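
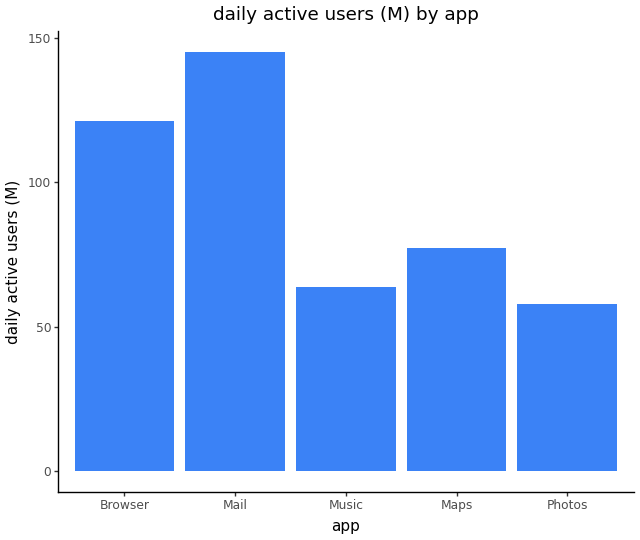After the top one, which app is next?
Top 3: Mail ≈ 140, Browser ≈ 120, Maps ≈ 80.

Browser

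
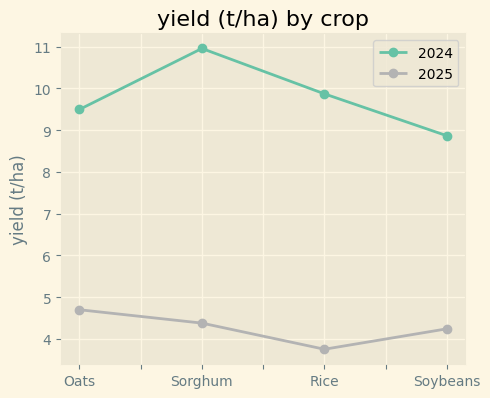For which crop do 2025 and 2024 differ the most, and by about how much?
Sorghum: 2025 ≈ 4, 2024 ≈ 11 → gap ≈ 7. Next-largest (Rice) is only ≈ 6.

Sorghum, ≈ 7 t/ha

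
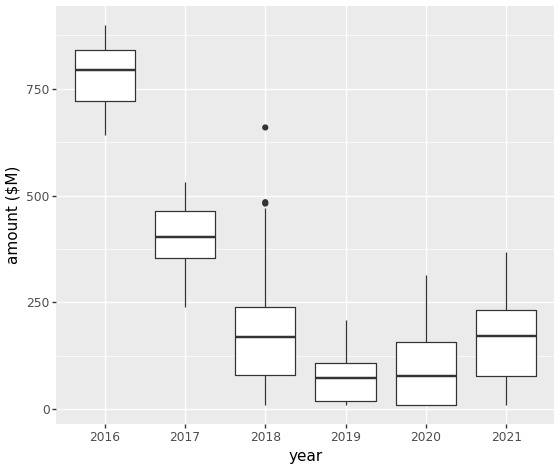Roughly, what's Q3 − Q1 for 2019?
≈ 100

Q3 ≈ 100, Q1 ≈ 0; IQR ≈ 100.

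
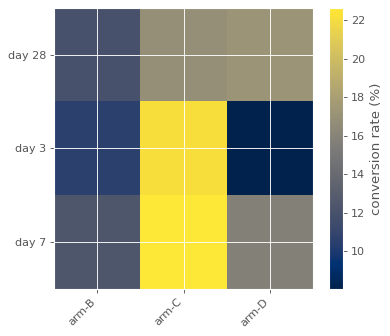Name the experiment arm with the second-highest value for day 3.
Top 3 for day 3: arm-C ≈ 22, arm-B ≈ 10, arm-D ≈ 8.

arm-B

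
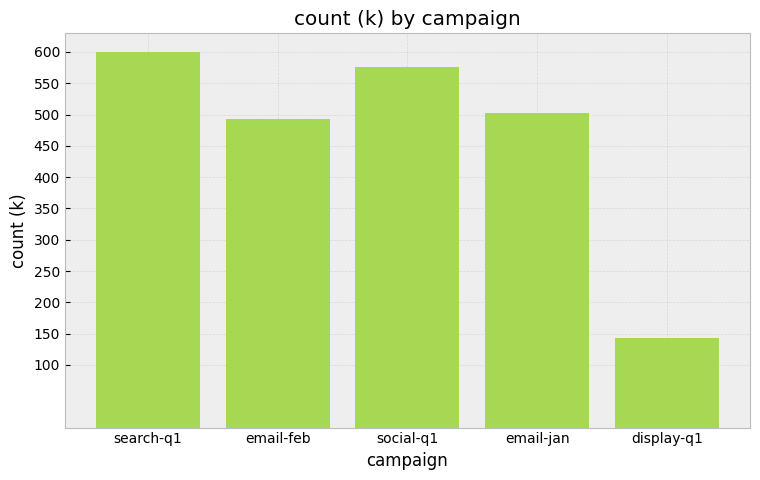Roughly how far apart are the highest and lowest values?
Max search-q1 ≈ 600, min display-q1 ≈ 150; range ≈ 450.

≈ 450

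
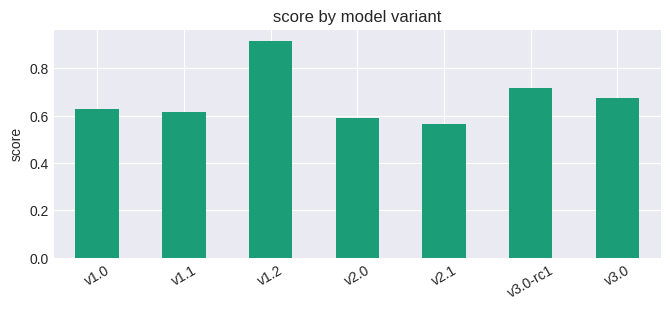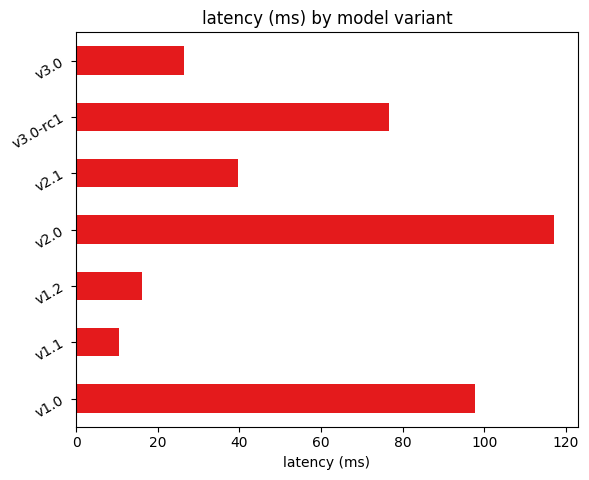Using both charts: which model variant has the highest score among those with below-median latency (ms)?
v1.2

Chart 2 median latency (ms) ≈ 40; below-median model variants: v1.1, v1.2, v3.0. Among those, v1.2 has the highest score (≈ 0.9).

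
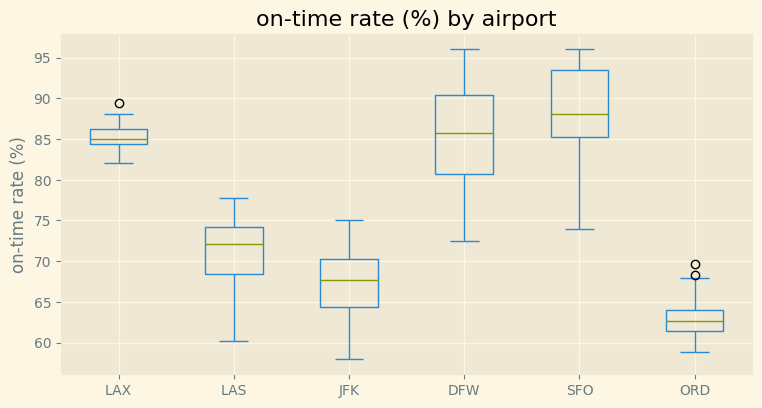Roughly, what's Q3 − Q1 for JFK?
≈ 5

Q3 ≈ 70, Q1 ≈ 65; IQR ≈ 5.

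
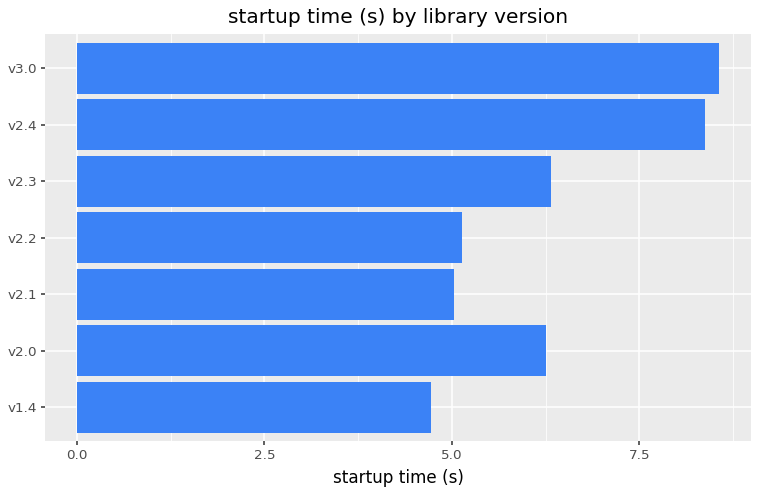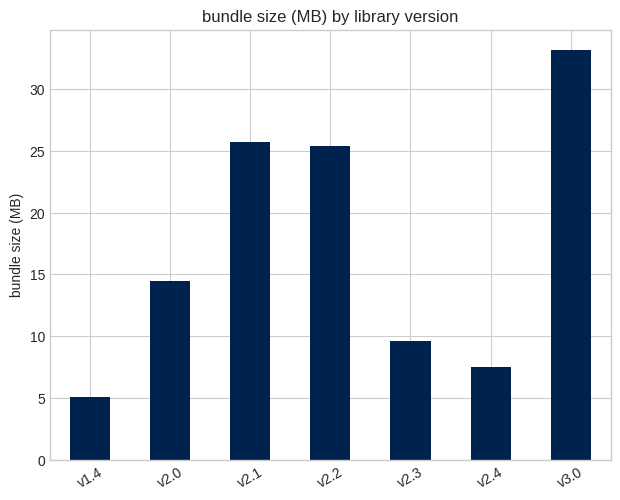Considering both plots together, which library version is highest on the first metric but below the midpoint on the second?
v2.4

Chart 2 median bundle size (MB) ≈ 15; below-median library versions: v1.4, v2.3, v2.4. Among those, v2.4 has the highest startup time (s) (≈ 8).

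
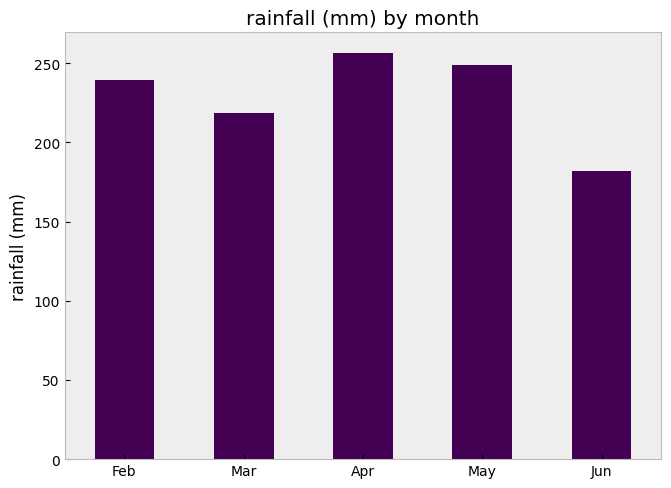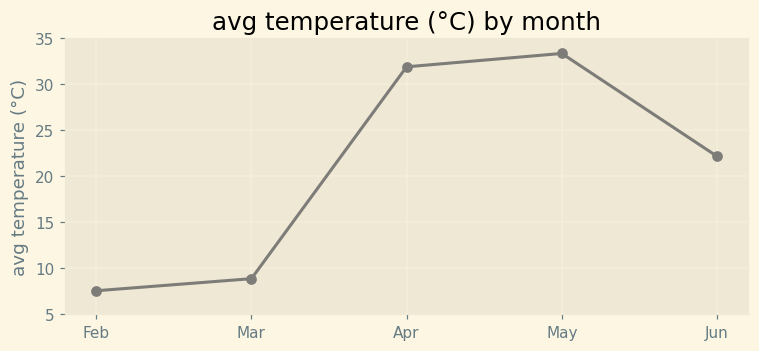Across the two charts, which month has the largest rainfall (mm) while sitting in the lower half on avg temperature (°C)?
Chart 2 median avg temperature (°C) ≈ 20; below-median months: Feb, Mar. Among those, Feb has the highest rainfall (mm) (≈ 250).

Feb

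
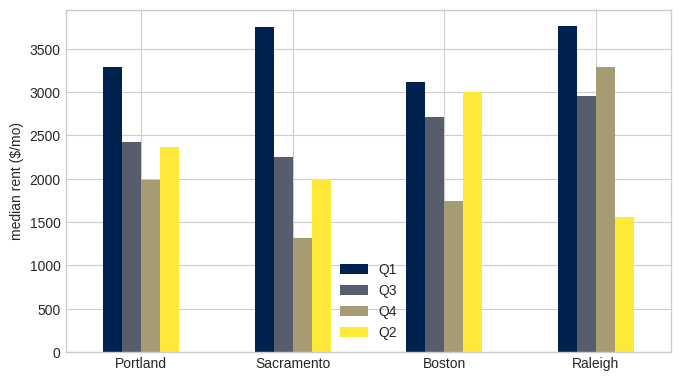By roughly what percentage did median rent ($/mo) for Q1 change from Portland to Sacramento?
≈ +14.3%

Portland ≈ 3500, Sacramento ≈ 4000; (4000 − 3500) / 3500 ≈ +14.3%.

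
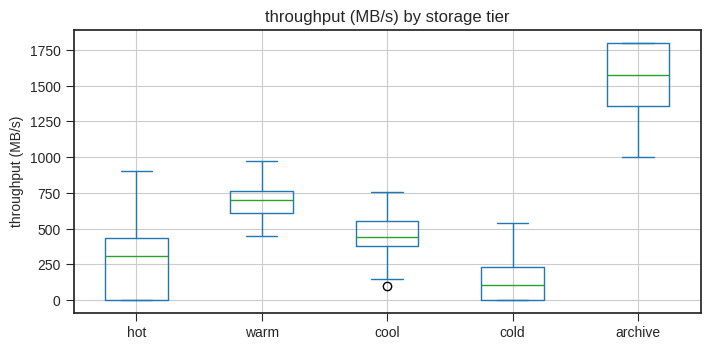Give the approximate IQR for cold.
Q3 ≈ 200, Q1 ≈ 0; IQR ≈ 200.

≈ 200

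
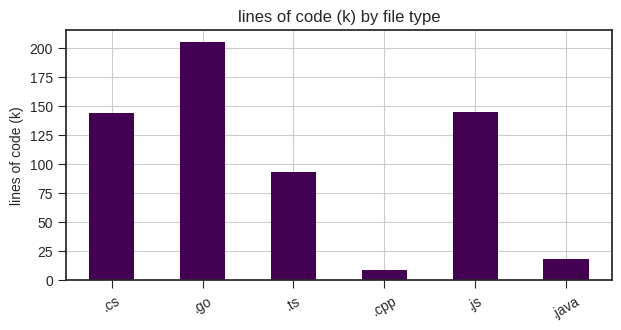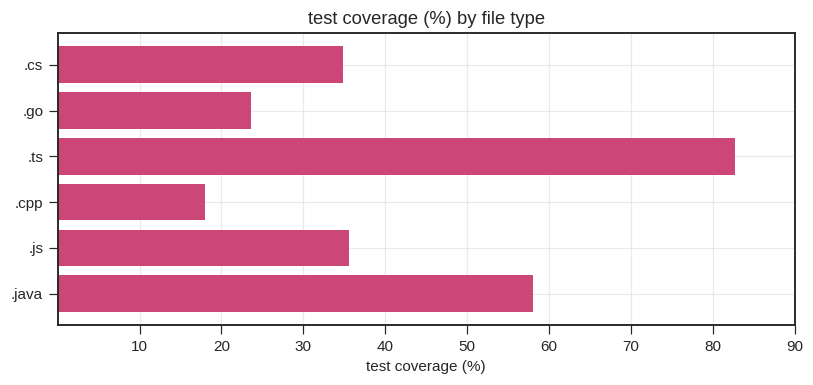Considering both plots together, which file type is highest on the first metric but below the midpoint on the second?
Chart 2 median test coverage (%) ≈ 40; below-median file types: .cs, .go, .cpp. Among those, .go has the highest lines of code (k) (≈ 200).

.go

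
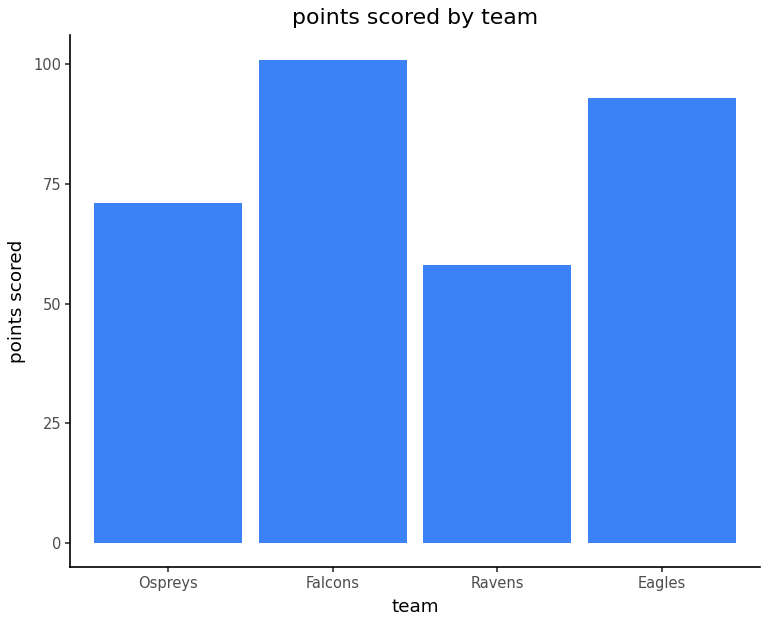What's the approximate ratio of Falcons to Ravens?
Falcons ≈ 100, Ravens ≈ 60; 100/60 ≈ 1.67.

≈ 1.67×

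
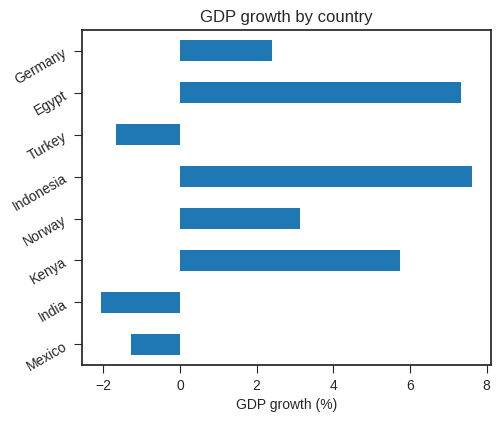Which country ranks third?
Top 4: Indonesia ≈ 8, Egypt ≈ 7, Kenya ≈ 6, Norway ≈ 3.

Kenya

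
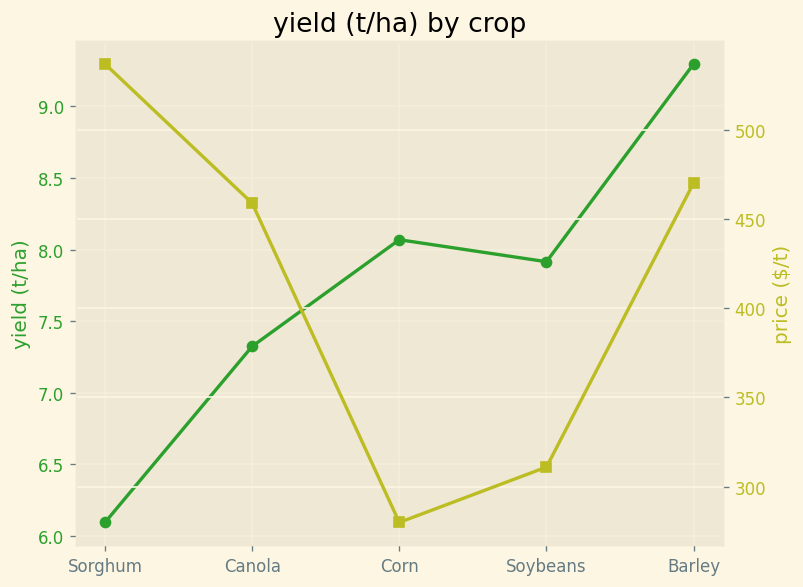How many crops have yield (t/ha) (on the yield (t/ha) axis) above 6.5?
Above 6.5: Canola, Corn, Soybeans, Barley.

4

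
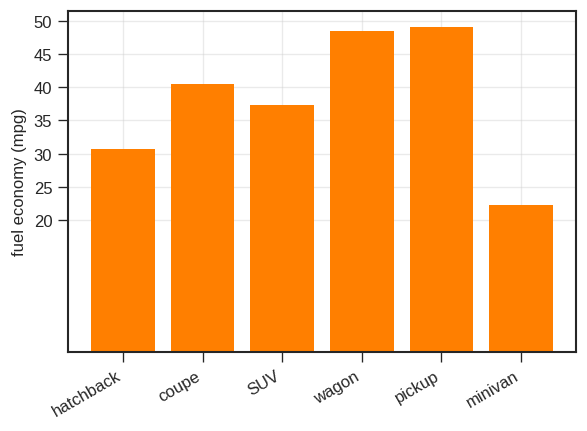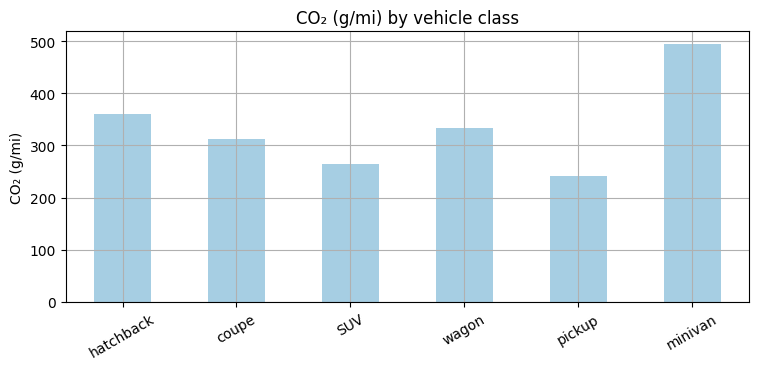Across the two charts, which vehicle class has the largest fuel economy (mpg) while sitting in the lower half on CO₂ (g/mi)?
pickup

Chart 2 median CO₂ (g/mi) ≈ 300; below-median vehicle classes: coupe, SUV, pickup. Among those, pickup has the highest fuel economy (mpg) (≈ 50).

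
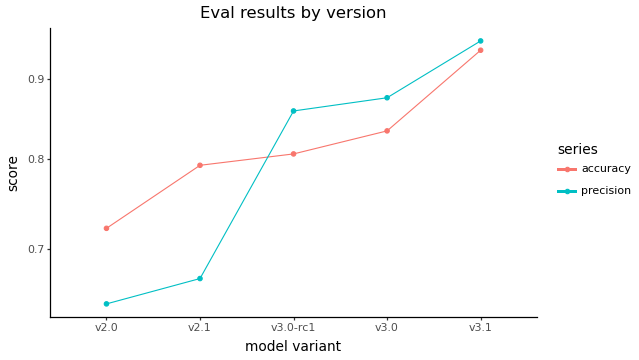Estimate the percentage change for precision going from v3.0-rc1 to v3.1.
v3.0-rc1 ≈ 0.85, v3.1 ≈ 0.95; (0.95 − 0.85) / 0.85 ≈ +11.8%.

≈ +11.8%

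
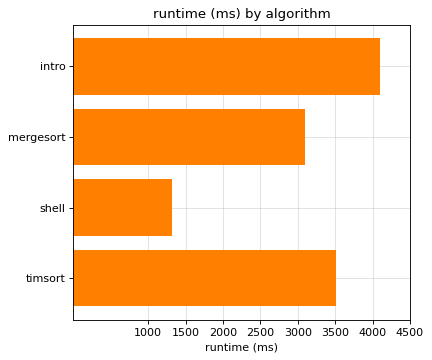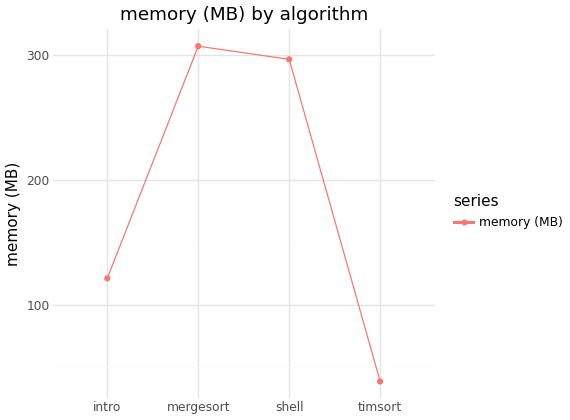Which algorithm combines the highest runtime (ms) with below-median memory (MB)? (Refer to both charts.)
intro

Chart 2 median memory (MB) ≈ 200; below-median algorithms: intro, timsort. Among those, intro has the highest runtime (ms) (≈ 4000).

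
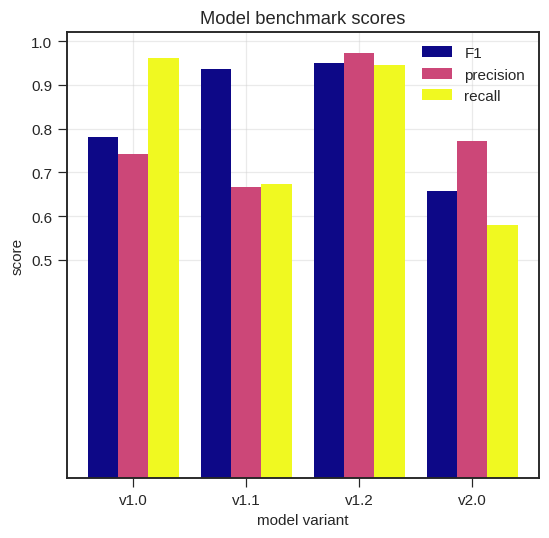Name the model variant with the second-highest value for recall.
Top 3 for recall: v1.0 ≈ 1.0, v1.2 ≈ 0.9, v1.1 ≈ 0.7.

v1.2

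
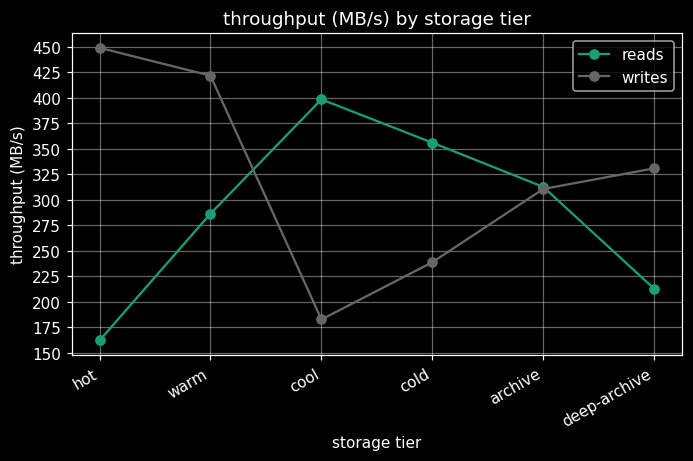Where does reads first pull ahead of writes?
cool

warm: reads ≈ 275 vs writes ≈ 425 (not yet); cool: reads ≈ 400 vs writes ≈ 175 (first crossover).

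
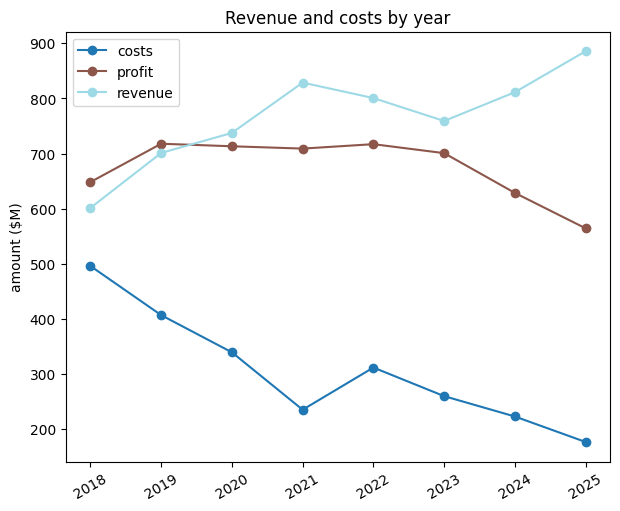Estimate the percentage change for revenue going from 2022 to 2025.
≈ +12.5%

2022 ≈ 800, 2025 ≈ 900; (900 − 800) / 800 ≈ +12.5%.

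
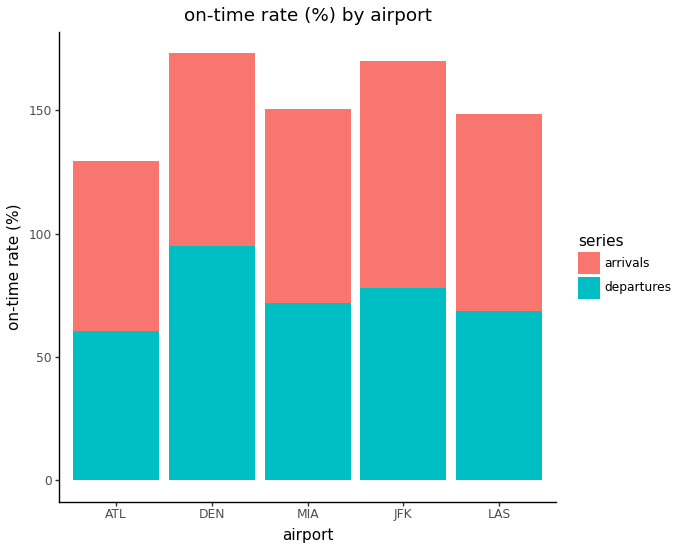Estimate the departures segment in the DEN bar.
≈ 100

departures top ≈ 100, bottom ≈ 0; segment ≈ 100.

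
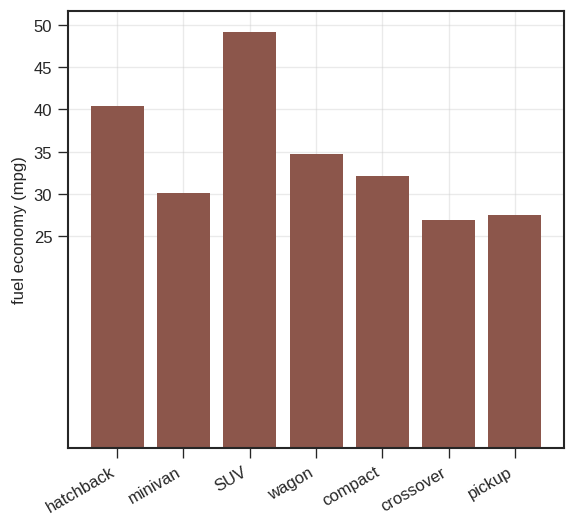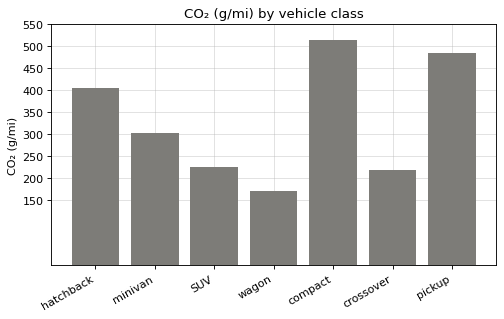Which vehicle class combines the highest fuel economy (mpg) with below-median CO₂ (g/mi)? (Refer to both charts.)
SUV

Chart 2 median CO₂ (g/mi) ≈ 300; below-median vehicle classes: SUV, wagon, crossover. Among those, SUV has the highest fuel economy (mpg) (≈ 50).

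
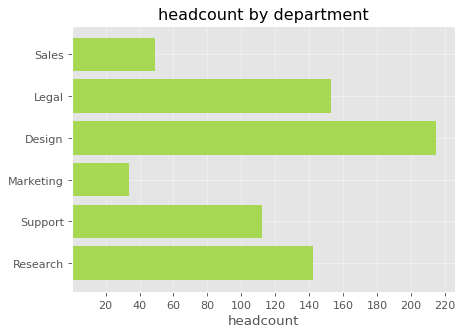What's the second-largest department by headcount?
Top 3: Design ≈ 220, Legal ≈ 160, Research ≈ 140.

Legal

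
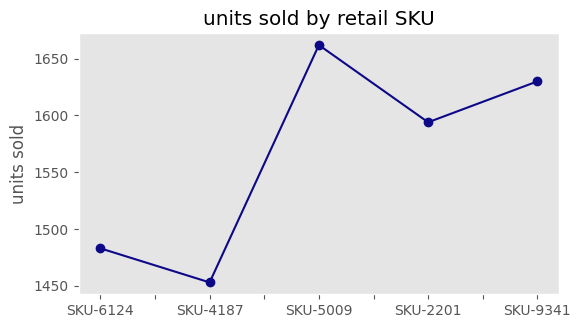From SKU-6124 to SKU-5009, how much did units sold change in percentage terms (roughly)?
SKU-6124 ≈ 1480, SKU-5009 ≈ 1660; (1660 − 1480) / 1480 ≈ +12.2%.

≈ +12.2%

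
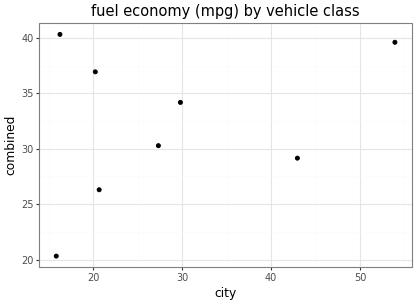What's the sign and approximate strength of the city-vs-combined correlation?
Points are positively correlated; weak (|r| ≈ 0.3).

positive, weak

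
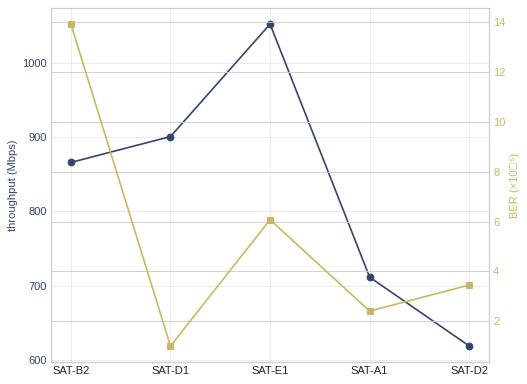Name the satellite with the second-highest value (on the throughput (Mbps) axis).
SAT-D1

Top 3 (on the throughput (Mbps) axis): SAT-E1 ≈ 1050, SAT-D1 ≈ 900, SAT-B2 ≈ 850.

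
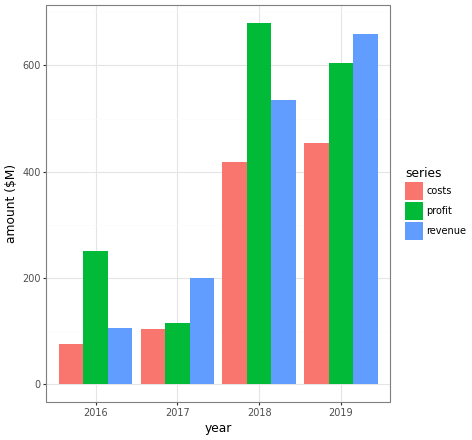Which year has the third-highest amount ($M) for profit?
Top 4 for profit: 2018 ≈ 700, 2019 ≈ 600, 2016 ≈ 200, 2017 ≈ 100.

2016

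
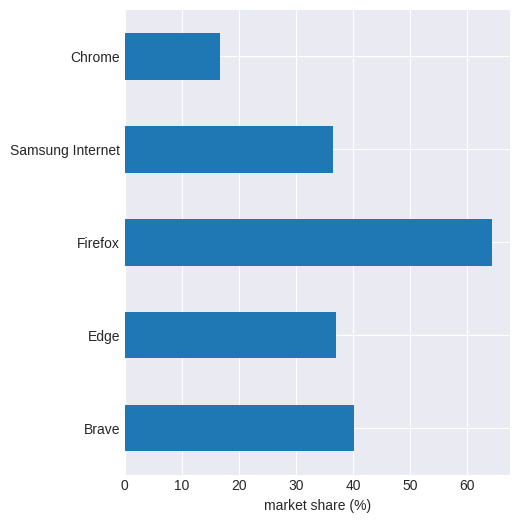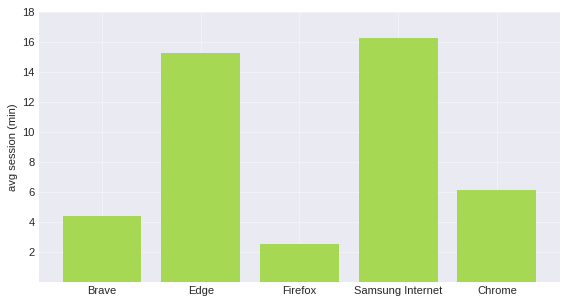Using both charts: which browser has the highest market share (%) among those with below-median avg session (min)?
Firefox

Chart 2 median avg session (min) ≈ 6; below-median browsers: Brave, Firefox. Among those, Firefox has the highest market share (%) (≈ 60).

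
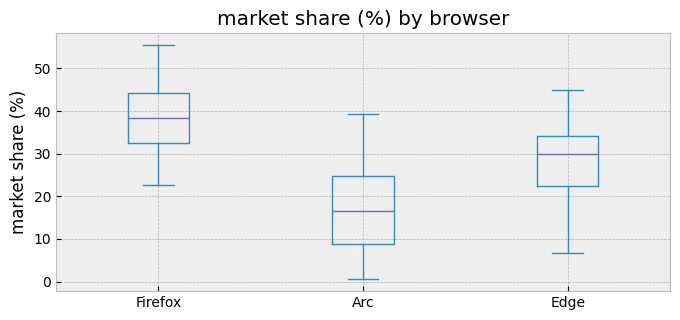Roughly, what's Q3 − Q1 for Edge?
≈ 12

Q3 ≈ 34, Q1 ≈ 22; IQR ≈ 12.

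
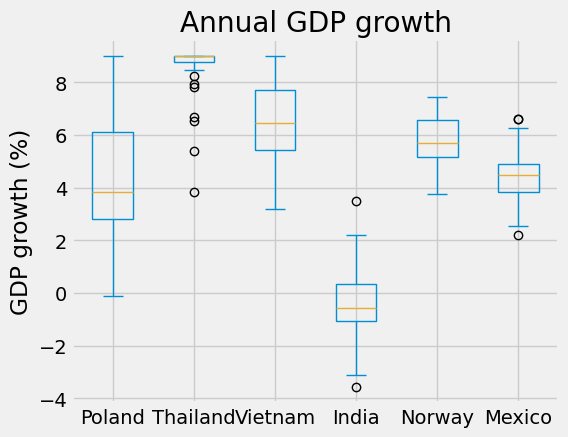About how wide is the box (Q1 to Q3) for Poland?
≈ 3

Q3 ≈ 6, Q1 ≈ 3; IQR ≈ 3.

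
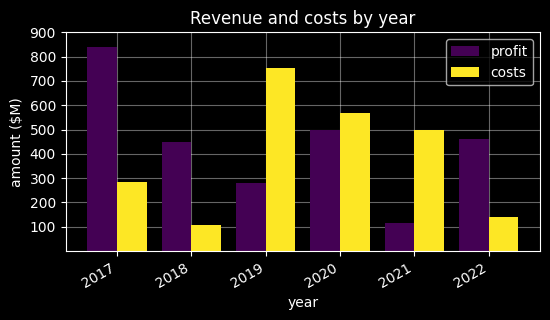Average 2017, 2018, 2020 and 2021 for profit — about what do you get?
≈ 450

(800 + 400 + 500 + 100) / 4 ≈ 450.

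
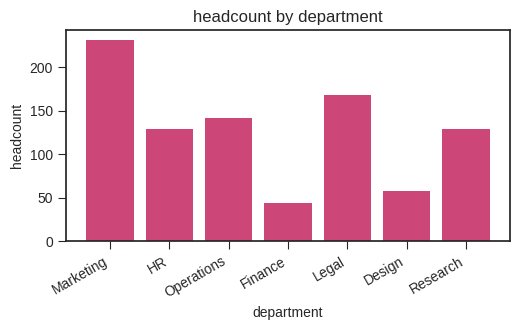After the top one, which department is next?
Legal

Top 3: Marketing ≈ 240, Legal ≈ 160, Operations ≈ 140.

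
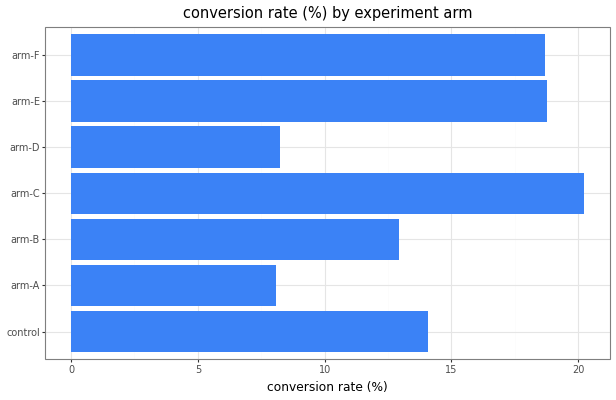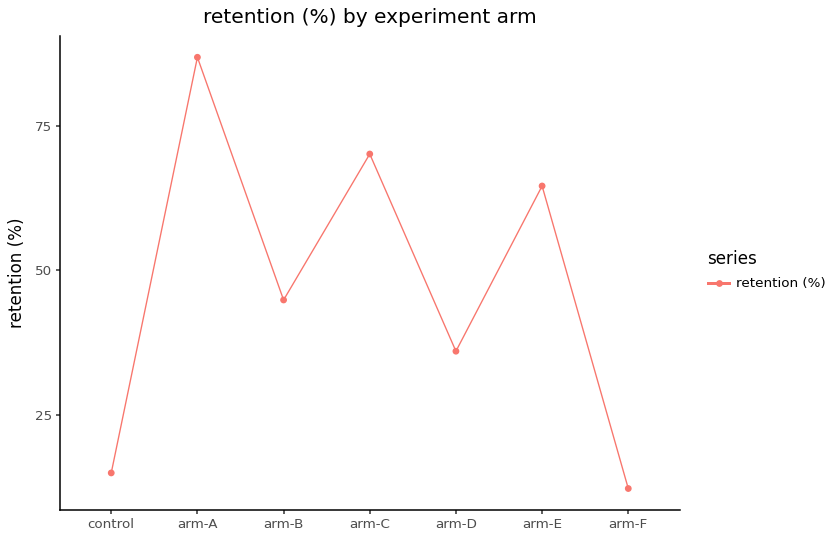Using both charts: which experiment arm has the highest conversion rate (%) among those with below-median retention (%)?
arm-F

Chart 2 median retention (%) ≈ 40; below-median experiment arms: control, arm-D, arm-F. Among those, arm-F has the highest conversion rate (%) (≈ 18).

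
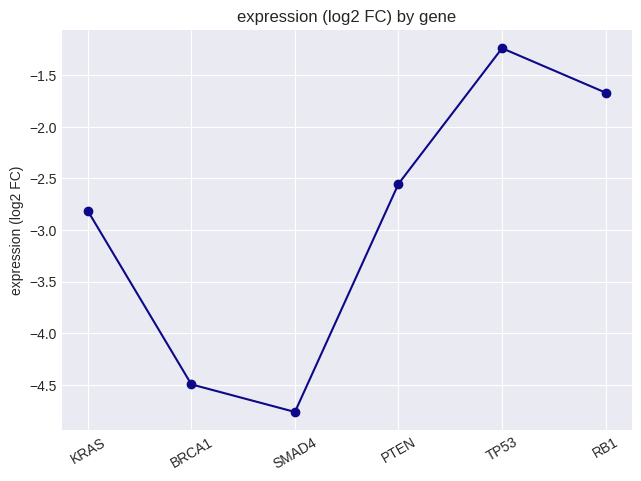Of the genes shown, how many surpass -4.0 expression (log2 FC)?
4

Above -4.0: KRAS, PTEN, TP53, RB1.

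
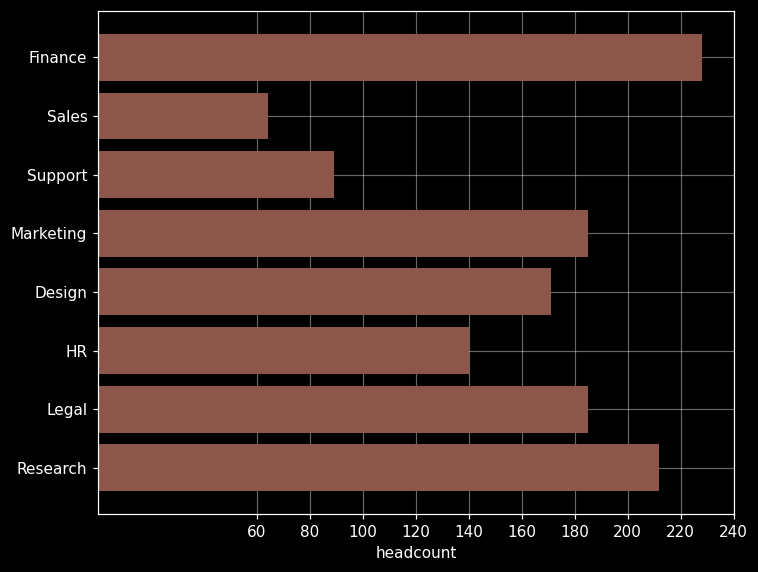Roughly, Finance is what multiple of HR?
≈ 1.57×

Finance ≈ 220, HR ≈ 140; 220/140 ≈ 1.57.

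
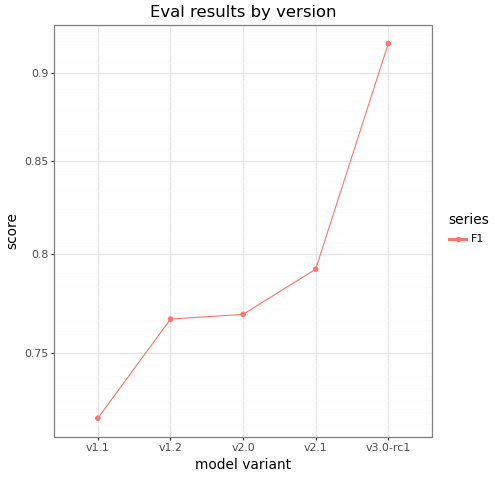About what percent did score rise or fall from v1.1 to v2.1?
v1.1 ≈ 0.72, v2.1 ≈ 0.80; (0.80 − 0.72) / 0.72 ≈ +11.1%.

≈ +11.1%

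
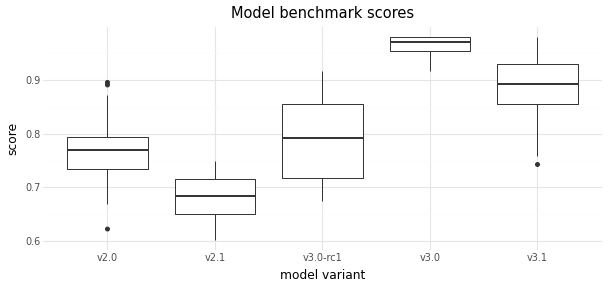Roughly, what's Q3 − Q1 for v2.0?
≈ 0.05

Q3 ≈ 0.80, Q1 ≈ 0.75; IQR ≈ 0.05.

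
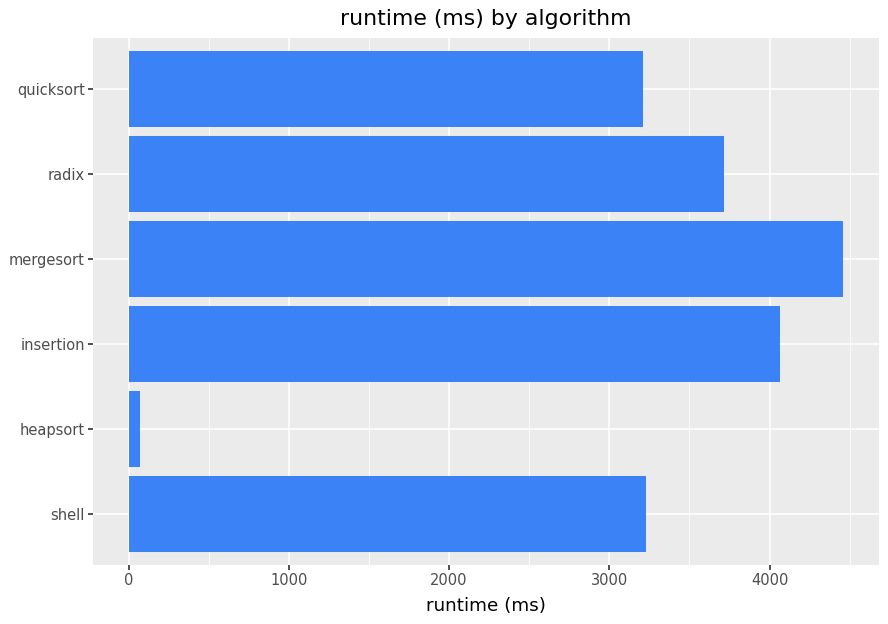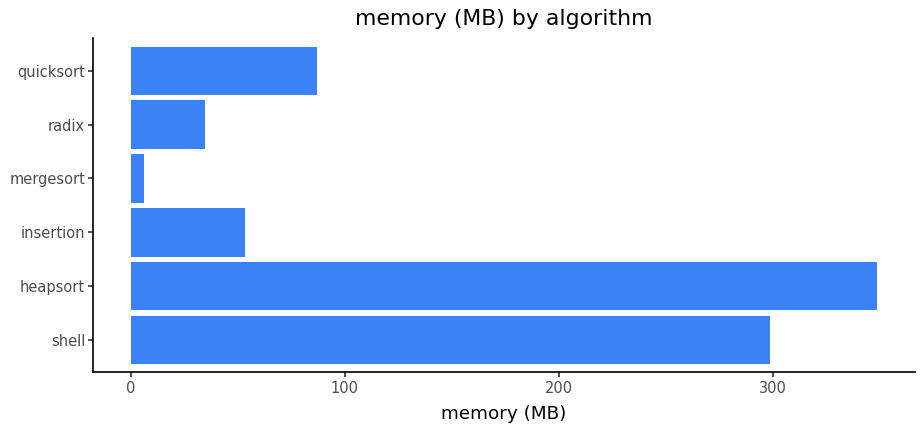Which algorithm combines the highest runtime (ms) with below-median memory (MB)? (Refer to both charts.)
mergesort

Chart 2 median memory (MB) ≈ 50; below-median algorithms: insertion, mergesort, radix. Among those, mergesort has the highest runtime (ms) (≈ 4500).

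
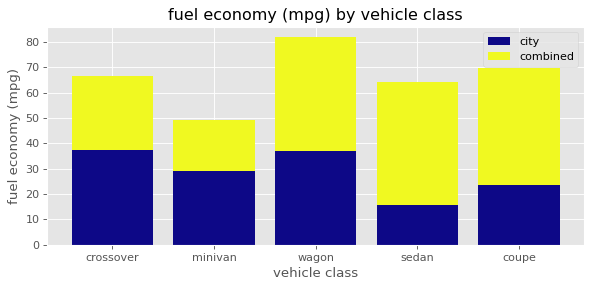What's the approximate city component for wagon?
city top ≈ 40, bottom ≈ 0; segment ≈ 40.

≈ 40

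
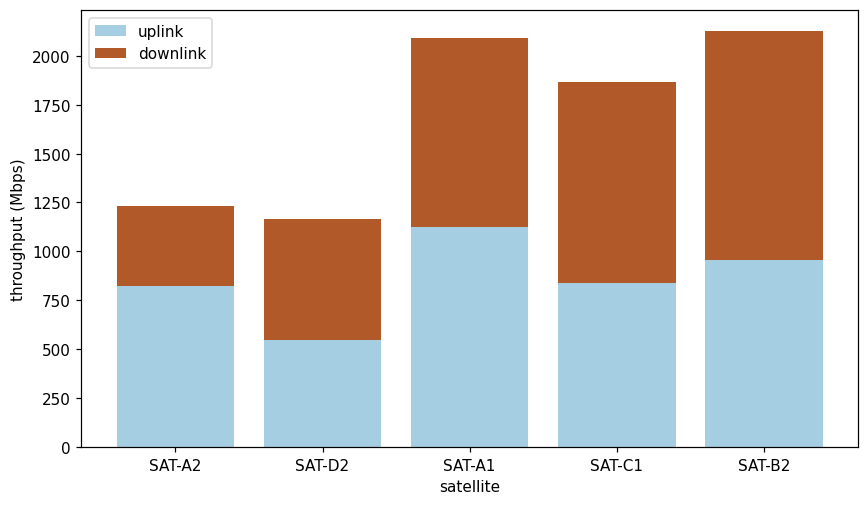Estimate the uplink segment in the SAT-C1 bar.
uplink top ≈ 800, bottom ≈ 0; segment ≈ 800.

≈ 800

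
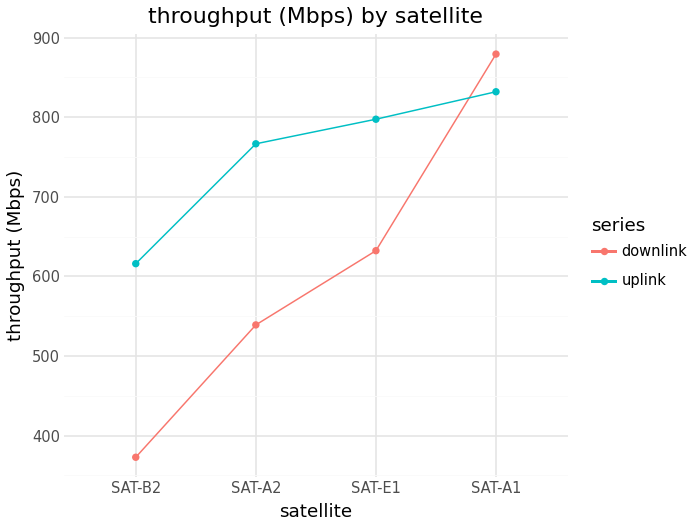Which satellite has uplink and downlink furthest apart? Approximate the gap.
SAT-B2: uplink ≈ 600, downlink ≈ 350 → gap ≈ 250. Next-largest (SAT-A2) is only ≈ 200.

SAT-B2, ≈ 250 Mbps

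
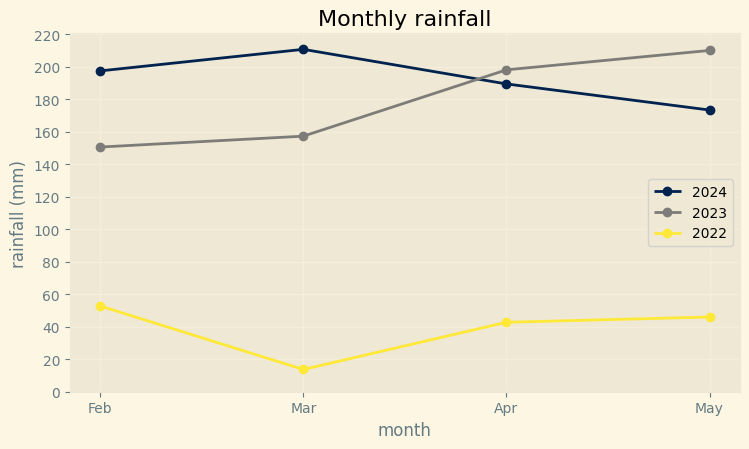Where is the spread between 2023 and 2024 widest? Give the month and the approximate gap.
Mar, ≈ 60 mm

Mar: 2023 ≈ 160, 2024 ≈ 220 → gap ≈ 60. Next-largest (Feb) is only ≈ 40.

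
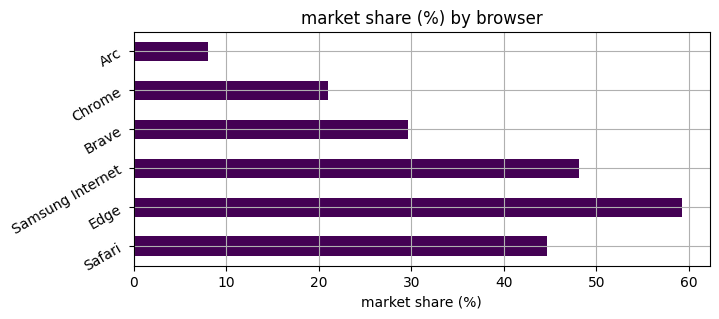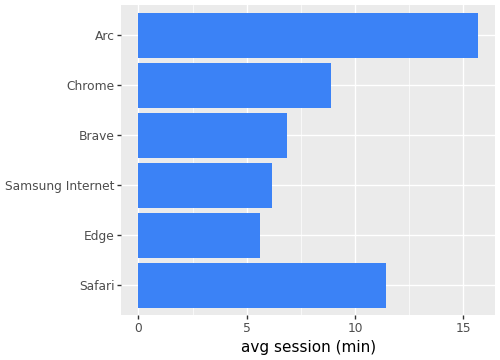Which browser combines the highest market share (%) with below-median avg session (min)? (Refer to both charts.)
Edge

Chart 2 median avg session (min) ≈ 8; below-median browsers: Edge, Samsung Internet, Brave. Among those, Edge has the highest market share (%) (≈ 60).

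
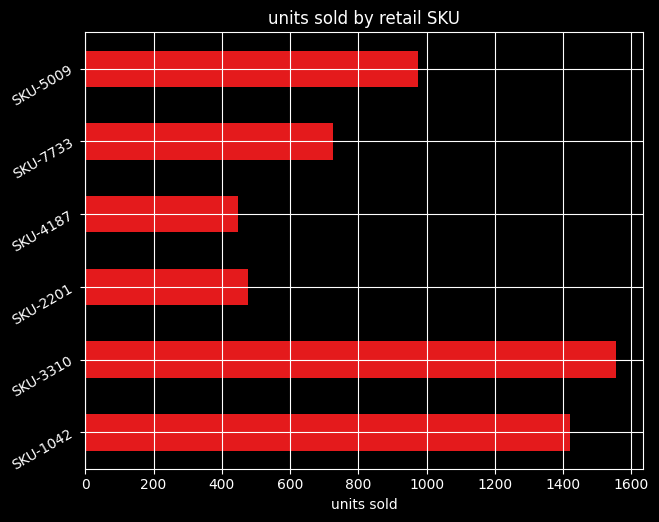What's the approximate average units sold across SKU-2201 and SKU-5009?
(400 + 1000) / 2 ≈ 700.

≈ 700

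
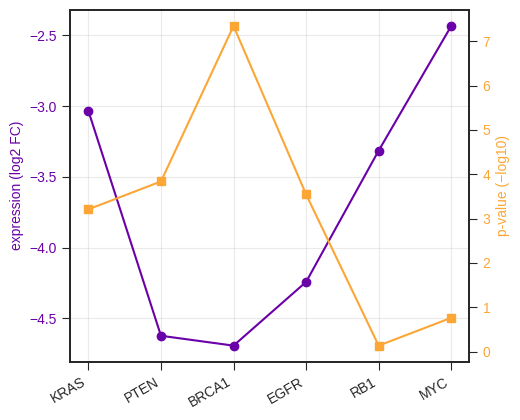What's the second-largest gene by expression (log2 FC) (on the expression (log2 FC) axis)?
KRAS

Top 3 (on the expression (log2 FC) axis): MYC ≈ -2.4, KRAS ≈ -3.0, RB1 ≈ -3.4.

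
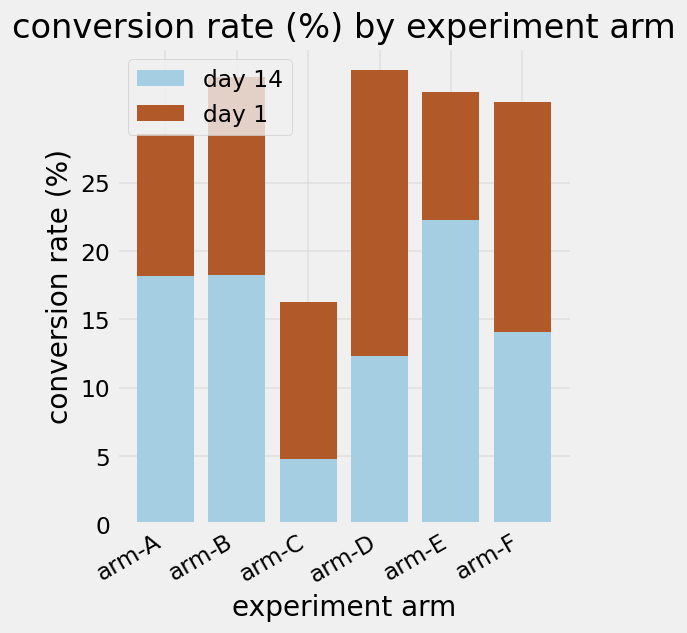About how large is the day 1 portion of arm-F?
≈ 15

day 1 top ≈ 30, bottom ≈ 15; segment ≈ 15.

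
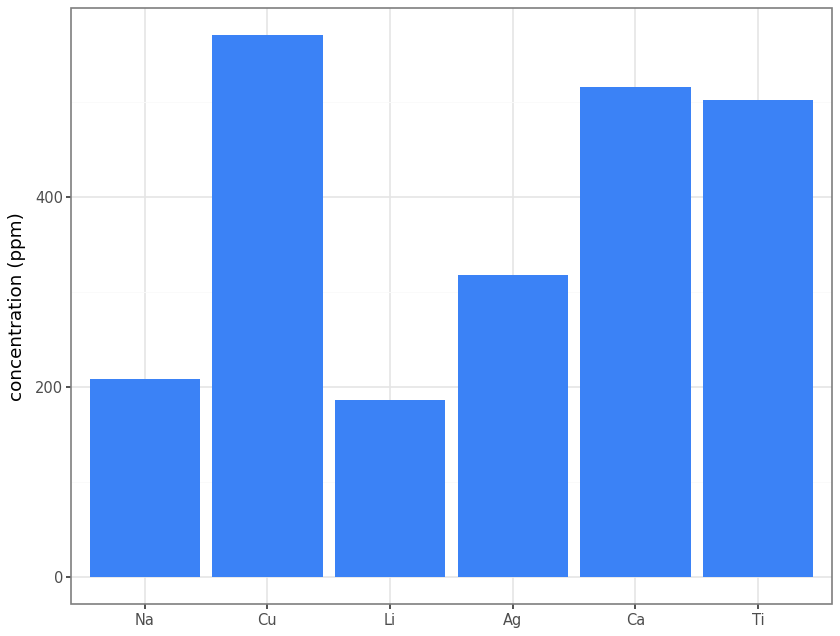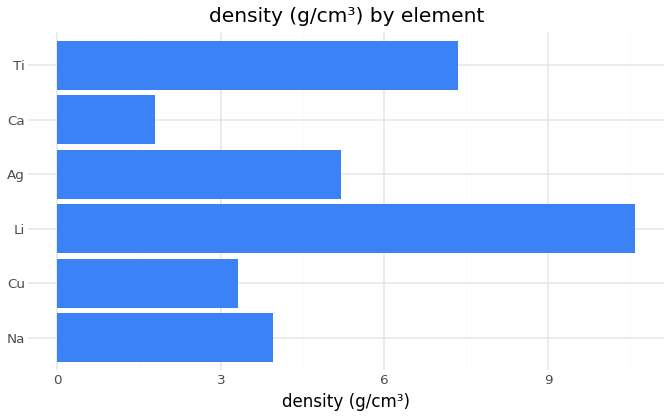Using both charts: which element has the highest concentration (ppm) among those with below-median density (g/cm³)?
Cu

Chart 2 median density (g/cm³) ≈ 5; below-median elements: Na, Cu, Ca. Among those, Cu has the highest concentration (ppm) (≈ 600).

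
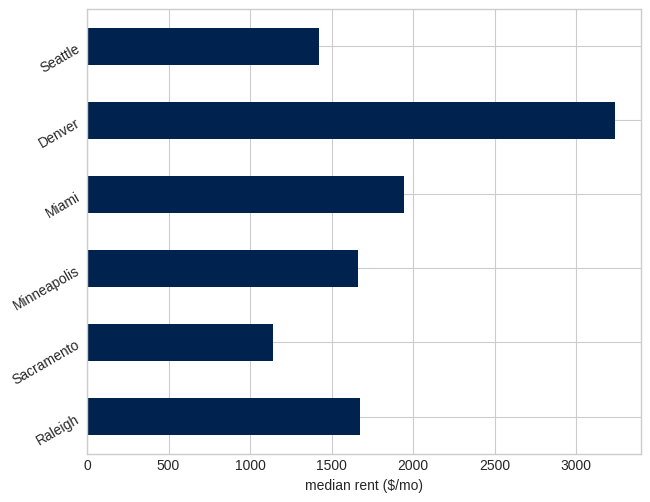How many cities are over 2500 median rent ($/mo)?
1

Above 2500: Denver.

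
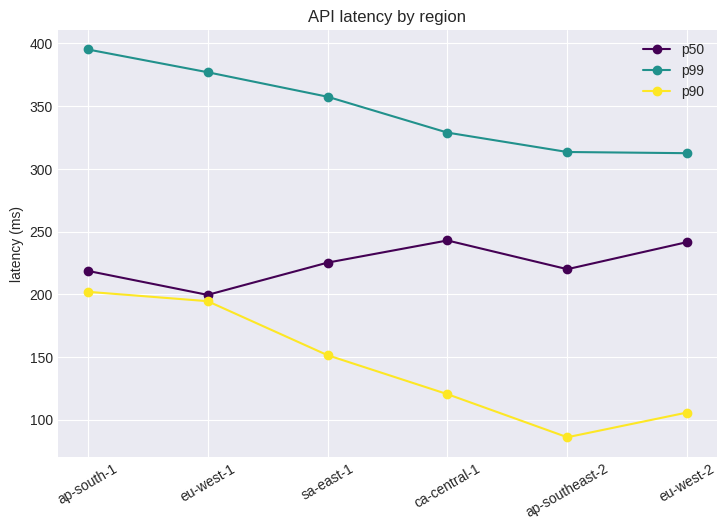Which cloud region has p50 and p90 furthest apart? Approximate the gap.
eu-west-2, ≈ 150 ms

eu-west-2: p50 ≈ 250, p90 ≈ 100 → gap ≈ 150. Next-largest (ap-southeast-2) is only ≈ 100.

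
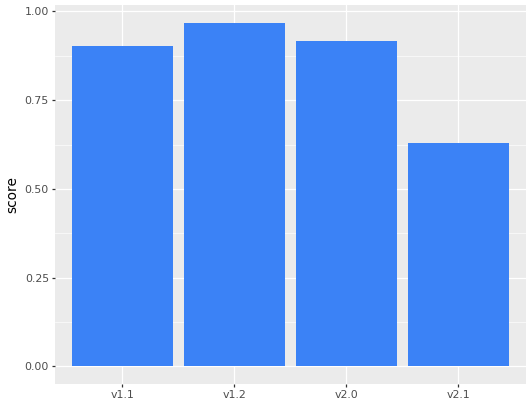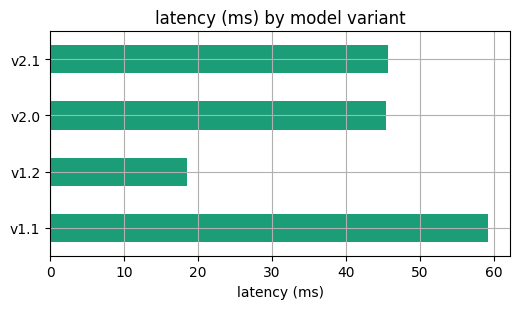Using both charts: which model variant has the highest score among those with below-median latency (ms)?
v1.2

Chart 2 median latency (ms) ≈ 50; below-median model variants: v1.2, v2.0. Among those, v1.2 has the highest score (≈ 1).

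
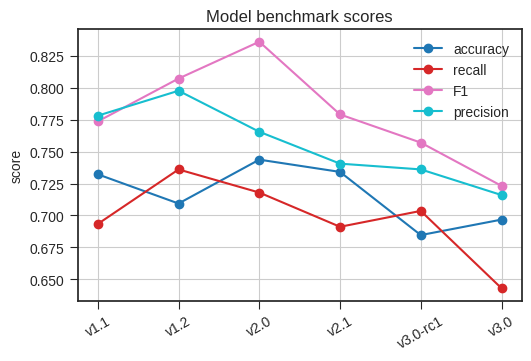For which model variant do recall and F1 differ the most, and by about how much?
v2.0, ≈ 0.12

v2.0: recall ≈ 0.72, F1 ≈ 0.84 → gap ≈ 0.12. Next-largest (v2.1) is only ≈ 0.08.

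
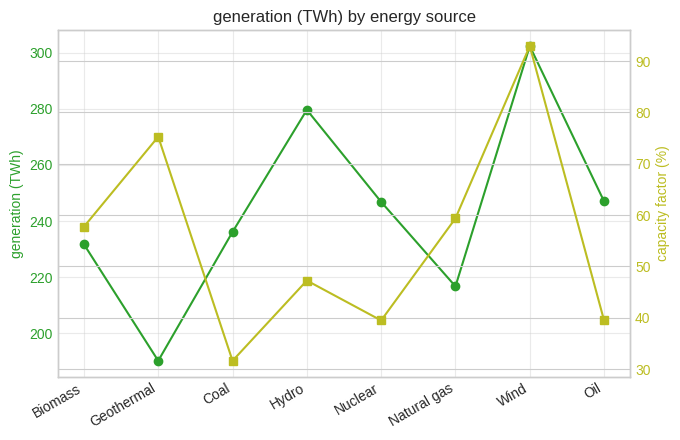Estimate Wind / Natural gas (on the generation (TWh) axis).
Wind ≈ 300, Natural gas ≈ 220; 300/220 ≈ 1.36.

≈ 1.36×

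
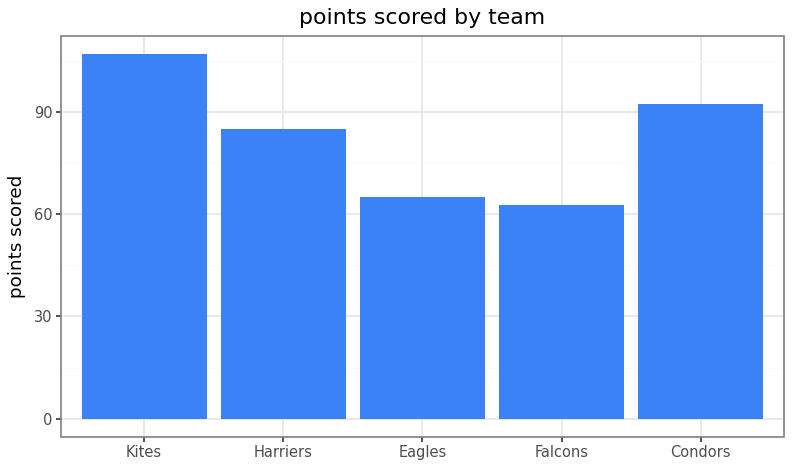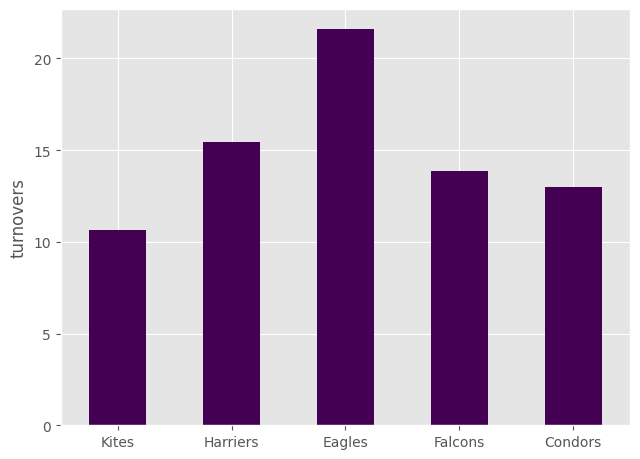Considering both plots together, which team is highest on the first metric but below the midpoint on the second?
Chart 2 median turnovers ≈ 14; below-median teams: Kites, Condors. Among those, Kites has the highest points scored (≈ 110).

Kites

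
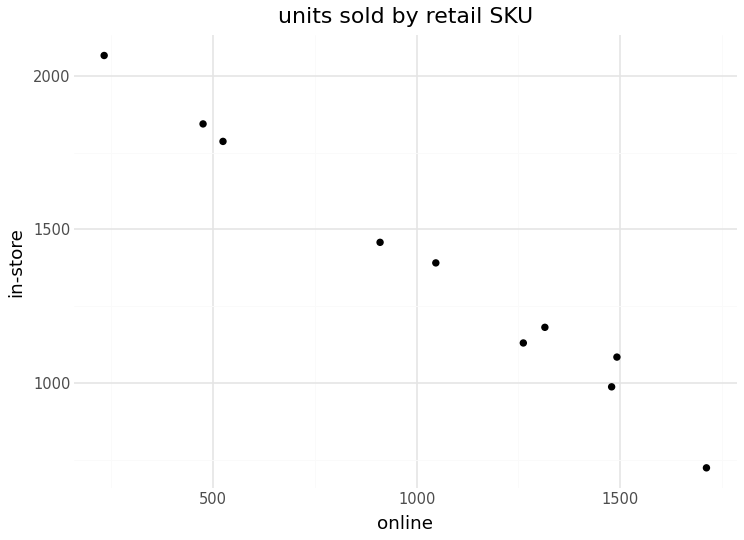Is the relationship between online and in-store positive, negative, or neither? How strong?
Points are negatively correlated; strong (|r| ≈ 1.0).

negative, strong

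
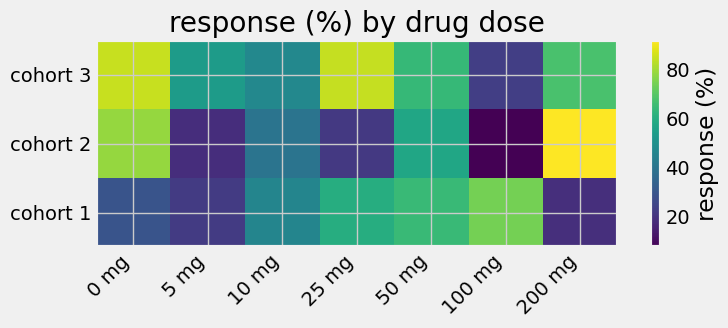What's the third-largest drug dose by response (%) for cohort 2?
50 mg

Top 4 for cohort 2: 200 mg ≈ 90, 0 mg ≈ 80, 50 mg ≈ 60, 10 mg ≈ 40.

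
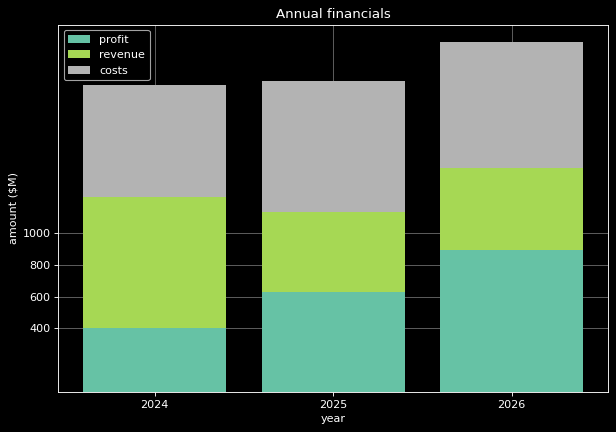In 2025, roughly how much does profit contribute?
profit top ≈ 600, bottom ≈ 0; segment ≈ 600.

≈ 600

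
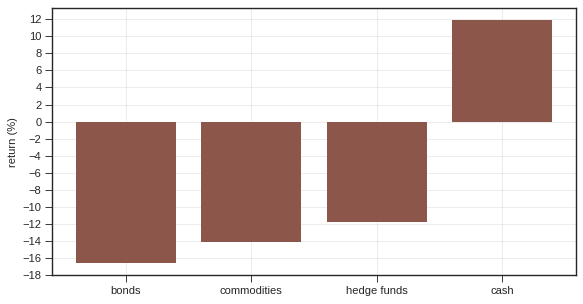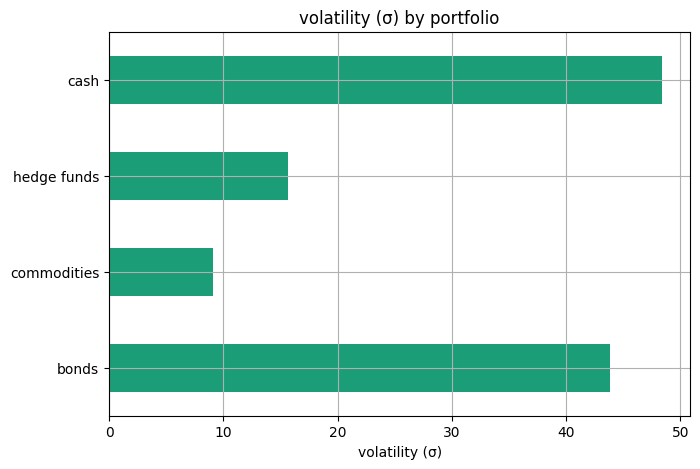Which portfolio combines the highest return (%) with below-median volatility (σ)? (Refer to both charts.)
hedge funds

Chart 2 median volatility (σ) ≈ 30; below-median portfolios: commodities, hedge funds. Among those, hedge funds has the highest return (%) (≈ -12).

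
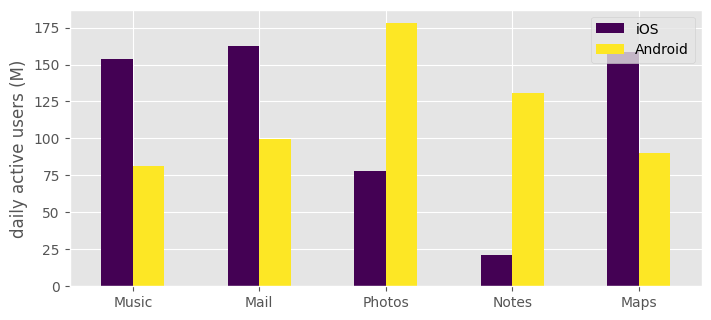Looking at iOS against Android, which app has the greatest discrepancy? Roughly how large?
Notes: iOS ≈ 20, Android ≈ 140 → gap ≈ 120. Next-largest (Photos) is only ≈ 100.

Notes, ≈ 120 M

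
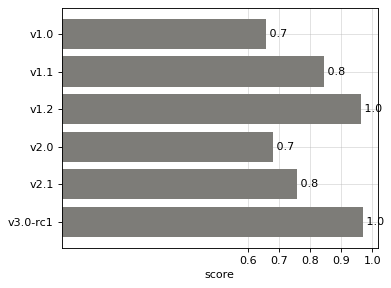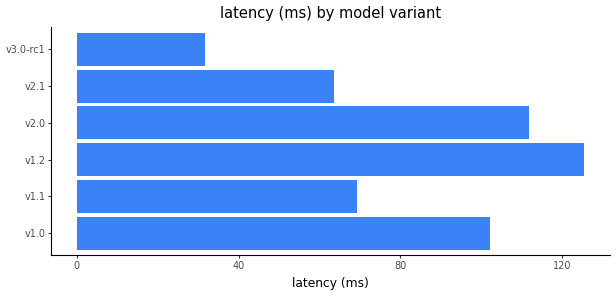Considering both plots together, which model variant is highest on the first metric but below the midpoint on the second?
v3.0-rc1

Chart 2 median latency (ms) ≈ 80; below-median model variants: v1.1, v2.1, v3.0-rc1. Among those, v3.0-rc1 has the highest score (≈ 1).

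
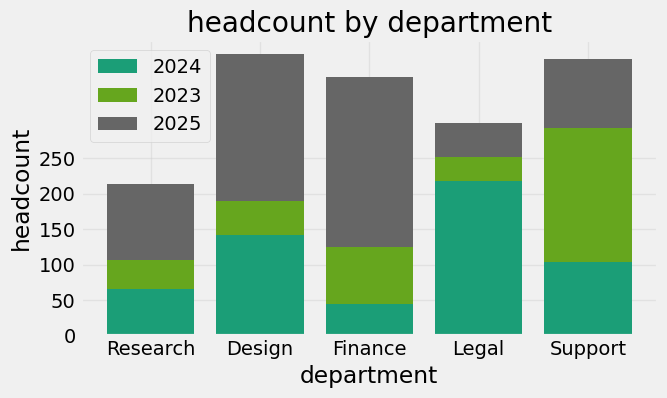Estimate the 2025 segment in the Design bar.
≈ 200

2025 top ≈ 400, bottom ≈ 200; segment ≈ 200.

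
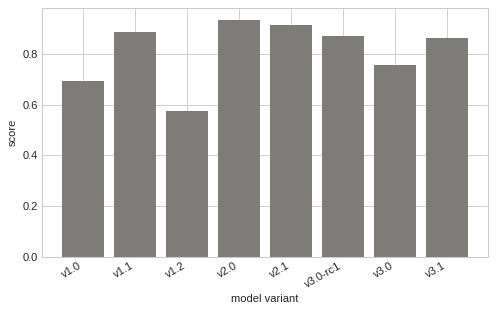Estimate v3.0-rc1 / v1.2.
≈ 1.5×

v3.0-rc1 ≈ 0.9, v1.2 ≈ 0.6; 0.9/0.6 ≈ 1.5.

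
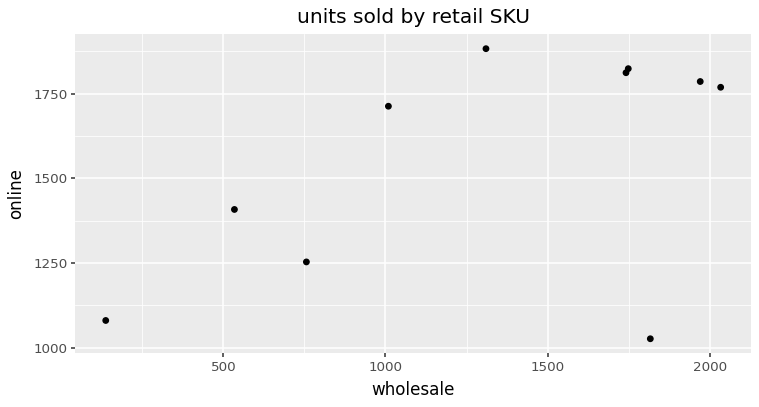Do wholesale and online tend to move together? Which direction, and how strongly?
positive, moderate

Points are positively correlated; moderate (|r| ≈ 0.5).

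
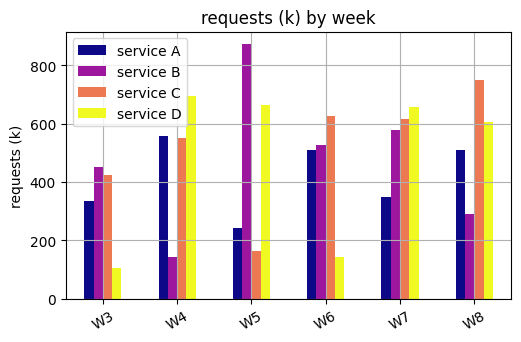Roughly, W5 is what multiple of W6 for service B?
≈ 1.8×

W5 ≈ 900, W6 ≈ 500; 900/500 ≈ 1.8.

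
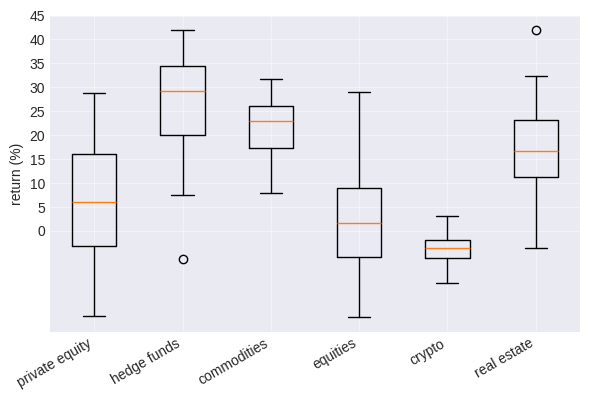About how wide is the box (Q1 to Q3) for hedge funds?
≈ 15

Q3 ≈ 35, Q1 ≈ 20; IQR ≈ 15.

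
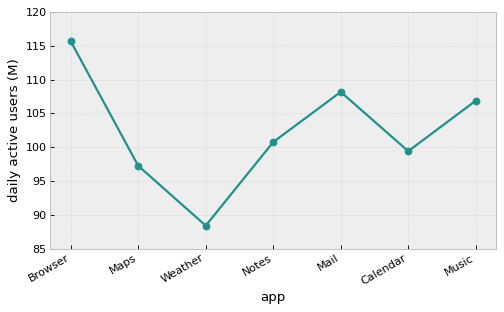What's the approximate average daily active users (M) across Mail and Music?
≈ 108

(110 + 105) / 2 ≈ 108.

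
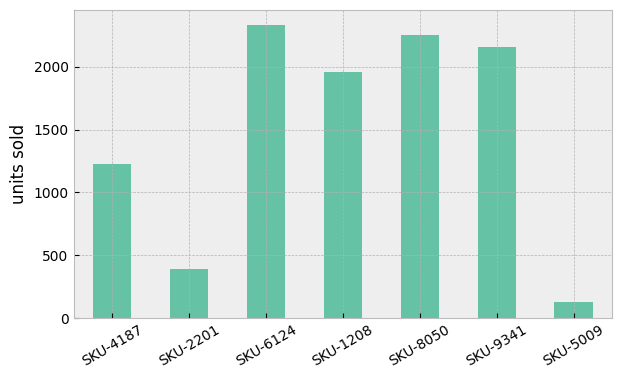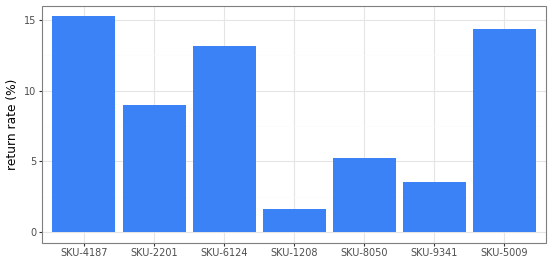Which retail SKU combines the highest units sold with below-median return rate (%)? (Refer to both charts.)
Chart 2 median return rate (%) ≈ 8; below-median retail SKUs: SKU-1208, SKU-8050, SKU-9341. Among those, SKU-8050 has the highest units sold (≈ 2500).

SKU-8050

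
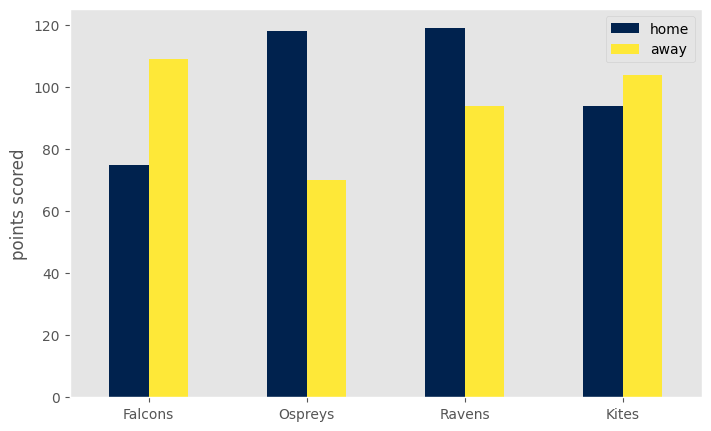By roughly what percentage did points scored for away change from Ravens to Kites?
≈ +11.1%

Ravens ≈ 90, Kites ≈ 100; (100 − 90) / 90 ≈ +11.1%.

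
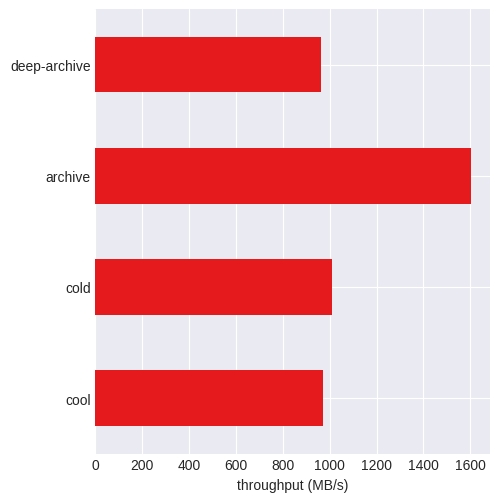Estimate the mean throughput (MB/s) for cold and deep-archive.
(1000 + 1000) / 2 ≈ 1000.

≈ 1000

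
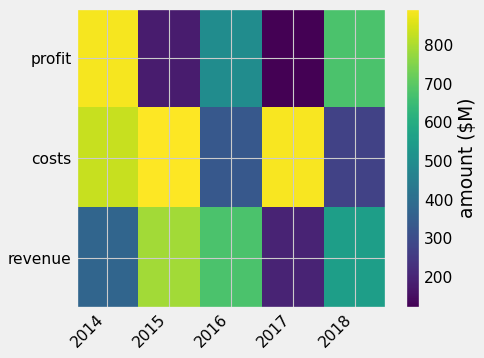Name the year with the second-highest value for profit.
2018

Top 3 for profit: 2014 ≈ 900, 2018 ≈ 700, 2016 ≈ 500.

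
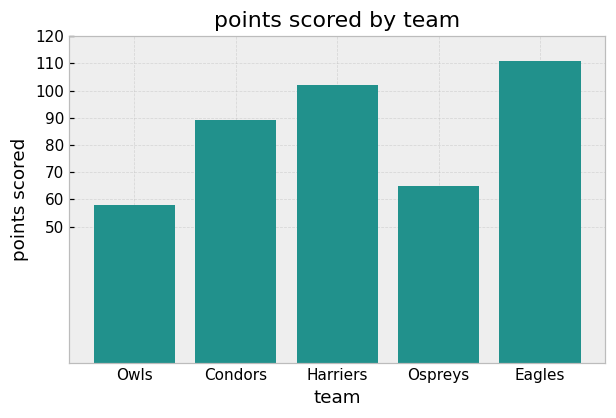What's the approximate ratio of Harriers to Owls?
≈ 1.67×

Harriers ≈ 100, Owls ≈ 60; 100/60 ≈ 1.67.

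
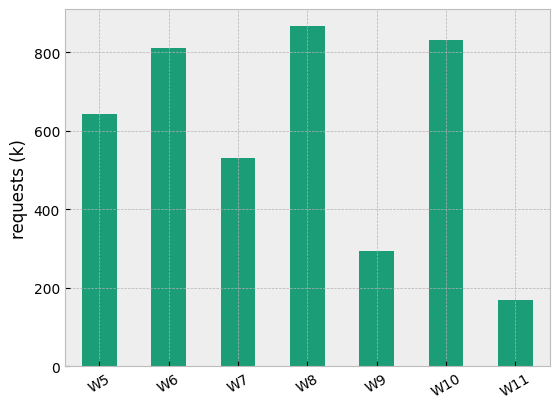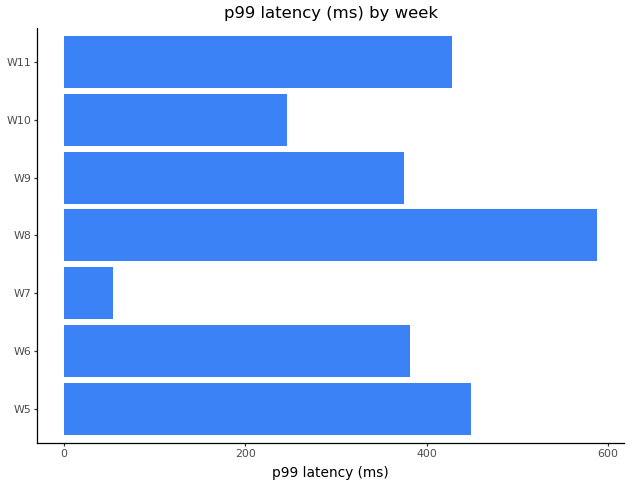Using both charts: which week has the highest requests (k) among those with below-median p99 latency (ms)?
W10

Chart 2 median p99 latency (ms) ≈ 400; below-median weeks: W7, W9, W10. Among those, W10 has the highest requests (k) (≈ 800).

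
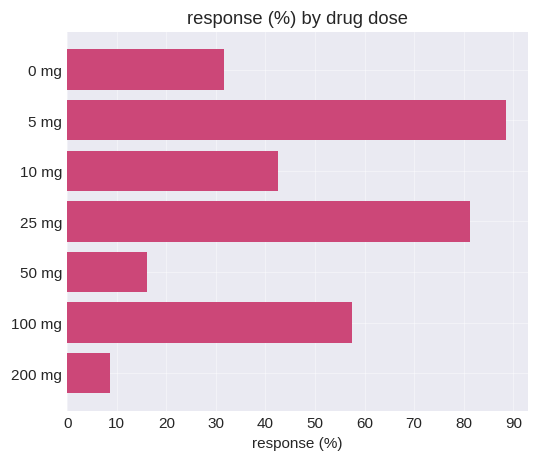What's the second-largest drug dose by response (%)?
Top 3: 5 mg ≈ 90, 25 mg ≈ 80, 100 mg ≈ 60.

25 mg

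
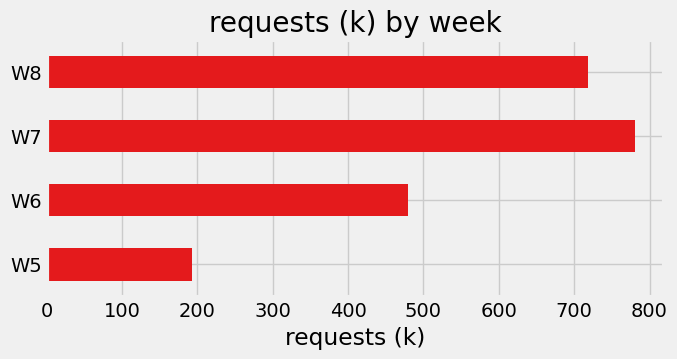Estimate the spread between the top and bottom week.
Max W7 ≈ 800, min W5 ≈ 200; range ≈ 600.

≈ 600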